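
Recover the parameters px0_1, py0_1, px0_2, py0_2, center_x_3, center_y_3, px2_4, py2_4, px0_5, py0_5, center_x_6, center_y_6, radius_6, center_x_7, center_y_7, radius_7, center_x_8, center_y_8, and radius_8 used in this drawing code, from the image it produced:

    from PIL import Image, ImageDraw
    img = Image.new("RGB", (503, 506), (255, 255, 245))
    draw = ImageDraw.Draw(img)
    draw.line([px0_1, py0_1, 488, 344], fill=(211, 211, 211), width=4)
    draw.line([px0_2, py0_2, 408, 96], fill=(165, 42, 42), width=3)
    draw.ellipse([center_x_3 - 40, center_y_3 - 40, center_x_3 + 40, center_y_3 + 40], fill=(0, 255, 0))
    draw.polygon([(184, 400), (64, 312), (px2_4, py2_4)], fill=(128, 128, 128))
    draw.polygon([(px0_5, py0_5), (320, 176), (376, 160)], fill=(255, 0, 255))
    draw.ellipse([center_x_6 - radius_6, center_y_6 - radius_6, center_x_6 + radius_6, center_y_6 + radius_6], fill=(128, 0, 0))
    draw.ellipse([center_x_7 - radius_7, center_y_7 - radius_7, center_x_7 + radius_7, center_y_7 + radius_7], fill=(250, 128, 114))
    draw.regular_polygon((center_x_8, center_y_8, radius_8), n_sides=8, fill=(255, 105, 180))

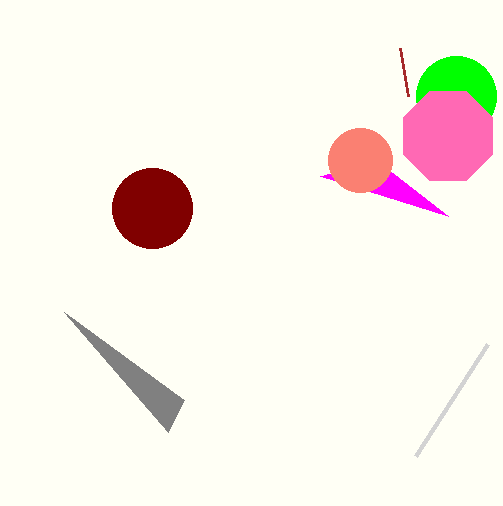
px0_1 = 416, py0_1 = 456, px0_2 = 400, py0_2 = 48, center_x_3 = 456, center_y_3 = 96, px2_4 = 168, py2_4 = 432, px0_5 = 448, py0_5 = 216, center_x_6 = 152, center_y_6 = 208, radius_6 = 40, center_x_7 = 360, center_y_7 = 160, radius_7 = 32, center_x_8 = 448, center_y_8 = 136, radius_8 = 48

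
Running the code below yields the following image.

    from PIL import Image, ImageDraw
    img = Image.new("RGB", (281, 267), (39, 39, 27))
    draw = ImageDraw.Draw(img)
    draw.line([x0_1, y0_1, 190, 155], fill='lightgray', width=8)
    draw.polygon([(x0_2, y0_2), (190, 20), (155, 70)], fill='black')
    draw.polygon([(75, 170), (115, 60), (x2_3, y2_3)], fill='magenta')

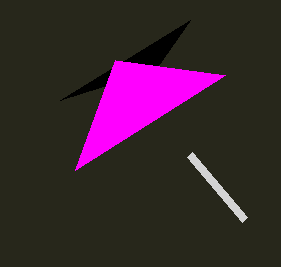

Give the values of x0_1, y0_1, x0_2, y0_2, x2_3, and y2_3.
x0_1 = 245
y0_1 = 220
x0_2 = 60
y0_2 = 100
x2_3 = 225
y2_3 = 75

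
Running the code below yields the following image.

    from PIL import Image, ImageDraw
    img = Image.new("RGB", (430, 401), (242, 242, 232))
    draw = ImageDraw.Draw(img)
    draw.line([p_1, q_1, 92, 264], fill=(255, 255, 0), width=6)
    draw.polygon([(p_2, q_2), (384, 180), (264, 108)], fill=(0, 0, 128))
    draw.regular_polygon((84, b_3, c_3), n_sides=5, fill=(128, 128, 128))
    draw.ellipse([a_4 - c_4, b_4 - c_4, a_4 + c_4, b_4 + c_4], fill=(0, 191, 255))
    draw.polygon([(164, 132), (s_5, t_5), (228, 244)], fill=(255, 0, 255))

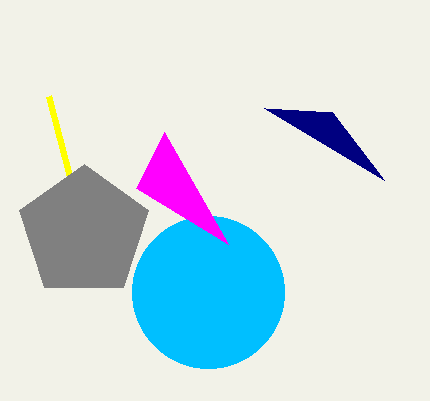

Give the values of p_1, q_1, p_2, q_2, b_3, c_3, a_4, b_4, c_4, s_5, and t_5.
p_1 = 48; q_1 = 96; p_2 = 332; q_2 = 112; b_3 = 232; c_3 = 68; a_4 = 208; b_4 = 292; c_4 = 76; s_5 = 136; t_5 = 188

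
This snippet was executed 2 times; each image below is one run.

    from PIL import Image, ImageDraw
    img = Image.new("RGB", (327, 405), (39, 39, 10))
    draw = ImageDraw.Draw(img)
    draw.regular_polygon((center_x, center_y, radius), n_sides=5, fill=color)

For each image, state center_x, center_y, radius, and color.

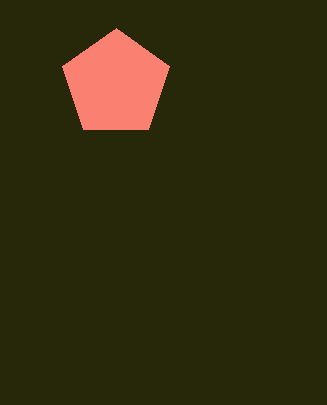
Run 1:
center_x = 116, center_y = 84, radius = 56, color = 'salmon'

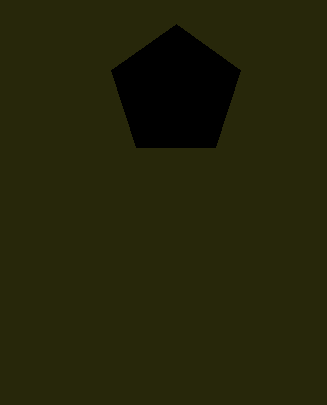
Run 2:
center_x = 176
center_y = 92
radius = 68
color = 'black'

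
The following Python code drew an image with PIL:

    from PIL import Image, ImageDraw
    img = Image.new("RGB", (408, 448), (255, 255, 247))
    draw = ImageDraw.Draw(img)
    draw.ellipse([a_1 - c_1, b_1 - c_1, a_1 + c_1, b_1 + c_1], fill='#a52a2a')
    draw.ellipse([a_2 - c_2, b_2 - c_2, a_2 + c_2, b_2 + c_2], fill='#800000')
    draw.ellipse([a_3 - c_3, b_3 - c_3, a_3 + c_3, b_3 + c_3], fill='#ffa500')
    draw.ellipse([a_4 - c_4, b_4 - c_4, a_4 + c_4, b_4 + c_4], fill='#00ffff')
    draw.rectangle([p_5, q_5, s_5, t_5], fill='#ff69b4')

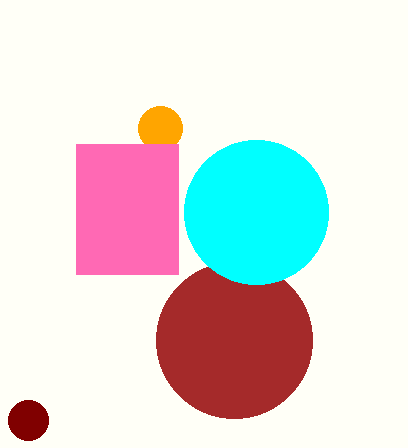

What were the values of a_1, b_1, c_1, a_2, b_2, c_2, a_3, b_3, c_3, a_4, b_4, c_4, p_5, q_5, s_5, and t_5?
a_1 = 234; b_1 = 340; c_1 = 78; a_2 = 28; b_2 = 420; c_2 = 20; a_3 = 160; b_3 = 128; c_3 = 22; a_4 = 256; b_4 = 212; c_4 = 72; p_5 = 76; q_5 = 144; s_5 = 178; t_5 = 274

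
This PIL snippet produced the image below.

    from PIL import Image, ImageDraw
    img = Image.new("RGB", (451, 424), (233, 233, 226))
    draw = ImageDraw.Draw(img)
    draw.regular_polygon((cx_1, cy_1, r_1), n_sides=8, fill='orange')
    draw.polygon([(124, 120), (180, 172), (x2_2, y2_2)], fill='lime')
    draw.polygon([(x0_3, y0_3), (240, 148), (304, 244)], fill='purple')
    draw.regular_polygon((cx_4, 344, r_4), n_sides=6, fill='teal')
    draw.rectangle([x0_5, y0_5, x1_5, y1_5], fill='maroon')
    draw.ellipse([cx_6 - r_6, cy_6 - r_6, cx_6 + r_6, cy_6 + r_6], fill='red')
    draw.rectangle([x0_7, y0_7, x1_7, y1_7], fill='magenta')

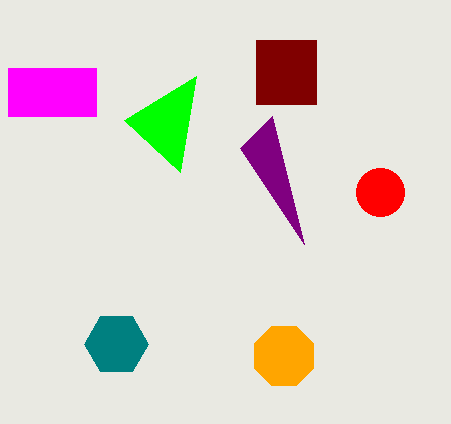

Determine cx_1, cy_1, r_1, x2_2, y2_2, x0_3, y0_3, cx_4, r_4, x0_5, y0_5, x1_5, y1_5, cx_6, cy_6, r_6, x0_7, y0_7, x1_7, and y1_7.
cx_1 = 284
cy_1 = 356
r_1 = 32
x2_2 = 196
y2_2 = 76
x0_3 = 272
y0_3 = 116
cx_4 = 116
r_4 = 32
x0_5 = 256
y0_5 = 40
x1_5 = 316
y1_5 = 104
cx_6 = 380
cy_6 = 192
r_6 = 24
x0_7 = 8
y0_7 = 68
x1_7 = 96
y1_7 = 116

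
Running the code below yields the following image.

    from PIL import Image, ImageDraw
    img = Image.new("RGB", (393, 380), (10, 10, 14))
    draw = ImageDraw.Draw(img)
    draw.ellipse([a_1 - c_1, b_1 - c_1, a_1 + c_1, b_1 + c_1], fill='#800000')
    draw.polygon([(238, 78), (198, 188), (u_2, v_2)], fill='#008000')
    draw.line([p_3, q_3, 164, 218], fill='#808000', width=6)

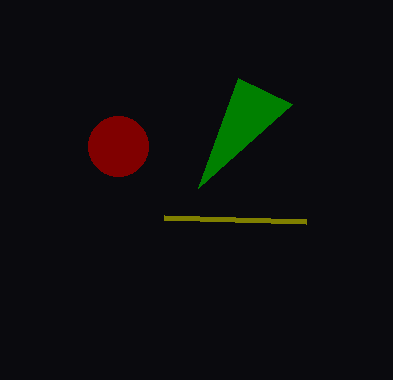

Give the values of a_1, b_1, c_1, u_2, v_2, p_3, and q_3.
a_1 = 118, b_1 = 146, c_1 = 30, u_2 = 292, v_2 = 104, p_3 = 306, q_3 = 222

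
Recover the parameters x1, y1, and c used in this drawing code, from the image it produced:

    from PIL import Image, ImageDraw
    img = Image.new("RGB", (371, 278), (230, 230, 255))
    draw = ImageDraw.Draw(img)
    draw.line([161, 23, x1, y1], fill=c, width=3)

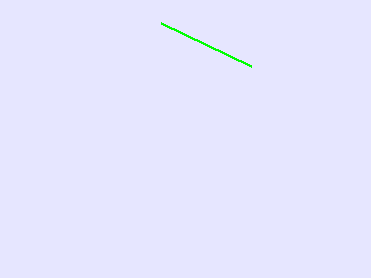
x1 = 251
y1 = 66
c = 'lime'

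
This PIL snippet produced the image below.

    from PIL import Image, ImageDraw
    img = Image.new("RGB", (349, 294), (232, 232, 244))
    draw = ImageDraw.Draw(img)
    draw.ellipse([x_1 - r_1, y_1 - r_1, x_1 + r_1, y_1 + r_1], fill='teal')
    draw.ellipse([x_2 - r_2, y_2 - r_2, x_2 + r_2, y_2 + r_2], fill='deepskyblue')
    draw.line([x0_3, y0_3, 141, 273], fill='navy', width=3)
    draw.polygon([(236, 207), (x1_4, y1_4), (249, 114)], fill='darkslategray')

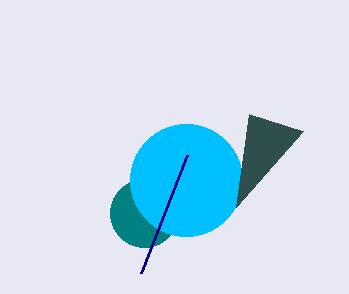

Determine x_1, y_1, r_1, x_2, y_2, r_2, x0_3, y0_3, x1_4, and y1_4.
x_1 = 144, y_1 = 213, r_1 = 34, x_2 = 186, y_2 = 180, r_2 = 56, x0_3 = 187, y0_3 = 155, x1_4 = 303, y1_4 = 131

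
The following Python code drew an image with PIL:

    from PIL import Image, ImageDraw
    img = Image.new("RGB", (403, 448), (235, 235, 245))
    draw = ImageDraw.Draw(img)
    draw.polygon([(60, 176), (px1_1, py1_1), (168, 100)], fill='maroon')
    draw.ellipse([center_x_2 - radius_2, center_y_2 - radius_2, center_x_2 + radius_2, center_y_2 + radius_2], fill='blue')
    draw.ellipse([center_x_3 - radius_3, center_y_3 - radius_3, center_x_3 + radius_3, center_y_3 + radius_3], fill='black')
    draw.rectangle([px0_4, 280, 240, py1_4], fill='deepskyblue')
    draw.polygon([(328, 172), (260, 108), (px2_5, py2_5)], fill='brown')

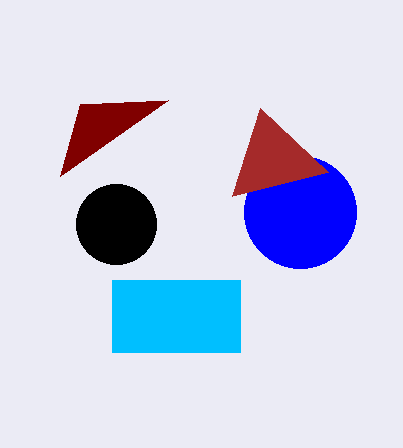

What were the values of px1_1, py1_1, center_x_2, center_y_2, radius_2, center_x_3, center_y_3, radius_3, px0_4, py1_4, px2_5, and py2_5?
px1_1 = 80; py1_1 = 104; center_x_2 = 300; center_y_2 = 212; radius_2 = 56; center_x_3 = 116; center_y_3 = 224; radius_3 = 40; px0_4 = 112; py1_4 = 352; px2_5 = 232; py2_5 = 196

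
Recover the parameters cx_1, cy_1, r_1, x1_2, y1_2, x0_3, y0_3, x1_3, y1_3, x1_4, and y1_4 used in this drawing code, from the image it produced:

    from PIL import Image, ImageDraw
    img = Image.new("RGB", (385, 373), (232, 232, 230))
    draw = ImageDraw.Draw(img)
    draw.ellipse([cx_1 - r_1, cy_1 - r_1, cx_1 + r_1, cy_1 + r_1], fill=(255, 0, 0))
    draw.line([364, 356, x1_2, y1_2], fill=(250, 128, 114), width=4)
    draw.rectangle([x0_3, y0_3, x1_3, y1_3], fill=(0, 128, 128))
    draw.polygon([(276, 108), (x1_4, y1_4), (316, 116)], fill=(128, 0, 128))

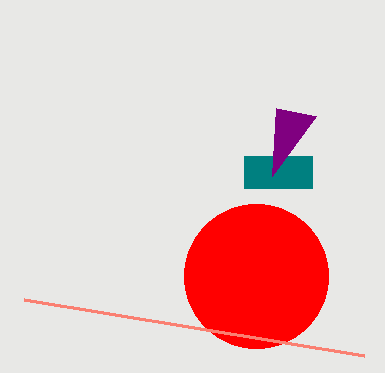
cx_1 = 256, cy_1 = 276, r_1 = 72, x1_2 = 24, y1_2 = 300, x0_3 = 244, y0_3 = 156, x1_3 = 312, y1_3 = 188, x1_4 = 272, y1_4 = 176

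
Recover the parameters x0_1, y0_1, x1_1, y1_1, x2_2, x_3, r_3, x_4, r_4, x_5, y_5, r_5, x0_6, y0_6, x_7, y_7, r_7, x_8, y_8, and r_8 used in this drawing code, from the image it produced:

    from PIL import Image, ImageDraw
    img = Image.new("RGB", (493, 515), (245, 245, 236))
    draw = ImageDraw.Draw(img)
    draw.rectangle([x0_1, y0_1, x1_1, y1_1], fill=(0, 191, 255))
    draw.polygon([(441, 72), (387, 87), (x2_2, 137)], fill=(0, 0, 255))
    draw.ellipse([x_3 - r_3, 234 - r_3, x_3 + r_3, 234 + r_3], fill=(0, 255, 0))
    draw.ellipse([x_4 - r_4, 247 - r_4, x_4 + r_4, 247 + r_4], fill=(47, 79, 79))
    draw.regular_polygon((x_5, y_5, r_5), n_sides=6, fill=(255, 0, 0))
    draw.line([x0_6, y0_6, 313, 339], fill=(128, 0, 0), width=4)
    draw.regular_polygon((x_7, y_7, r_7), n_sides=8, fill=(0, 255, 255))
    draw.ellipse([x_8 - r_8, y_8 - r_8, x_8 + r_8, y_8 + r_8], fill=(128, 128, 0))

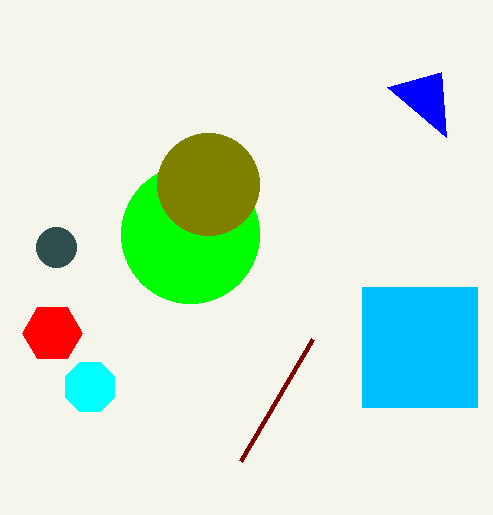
x0_1 = 362, y0_1 = 287, x1_1 = 477, y1_1 = 407, x2_2 = 446, x_3 = 190, r_3 = 69, x_4 = 56, r_4 = 20, x_5 = 52, y_5 = 333, r_5 = 30, x0_6 = 241, y0_6 = 461, x_7 = 90, y_7 = 387, r_7 = 27, x_8 = 208, y_8 = 184, r_8 = 51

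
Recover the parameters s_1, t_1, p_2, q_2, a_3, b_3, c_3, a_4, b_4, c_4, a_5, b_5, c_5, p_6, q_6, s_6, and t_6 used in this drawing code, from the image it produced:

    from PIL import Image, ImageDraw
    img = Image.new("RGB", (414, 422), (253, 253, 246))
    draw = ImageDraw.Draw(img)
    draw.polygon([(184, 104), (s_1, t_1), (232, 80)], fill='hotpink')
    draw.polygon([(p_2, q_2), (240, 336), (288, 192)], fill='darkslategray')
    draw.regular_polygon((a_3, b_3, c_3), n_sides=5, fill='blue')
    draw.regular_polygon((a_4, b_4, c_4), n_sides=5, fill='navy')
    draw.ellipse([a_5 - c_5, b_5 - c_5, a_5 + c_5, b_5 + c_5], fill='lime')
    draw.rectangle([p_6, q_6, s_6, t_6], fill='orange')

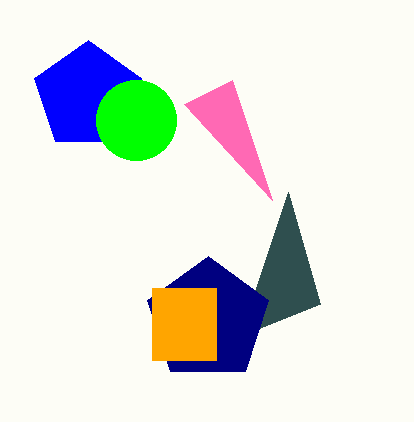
s_1 = 272
t_1 = 200
p_2 = 320
q_2 = 304
a_3 = 88
b_3 = 96
c_3 = 56
a_4 = 208
b_4 = 320
c_4 = 64
a_5 = 136
b_5 = 120
c_5 = 40
p_6 = 152
q_6 = 288
s_6 = 216
t_6 = 360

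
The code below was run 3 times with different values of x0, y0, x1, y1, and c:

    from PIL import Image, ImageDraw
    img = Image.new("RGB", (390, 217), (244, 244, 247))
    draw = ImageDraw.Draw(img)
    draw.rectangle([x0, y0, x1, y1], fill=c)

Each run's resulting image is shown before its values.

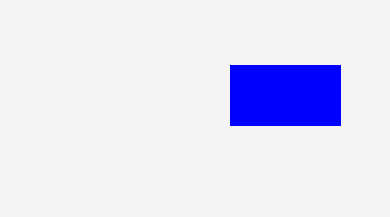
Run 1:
x0 = 230
y0 = 65
x1 = 340
y1 = 125
c = 'blue'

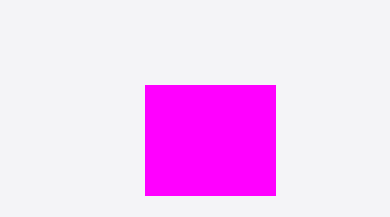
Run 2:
x0 = 145; y0 = 85; x1 = 275; y1 = 195; c = 'magenta'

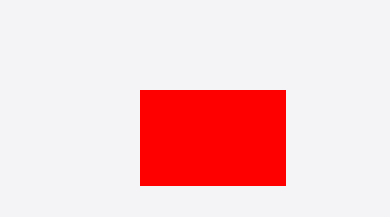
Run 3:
x0 = 140
y0 = 90
x1 = 285
y1 = 185
c = 'red'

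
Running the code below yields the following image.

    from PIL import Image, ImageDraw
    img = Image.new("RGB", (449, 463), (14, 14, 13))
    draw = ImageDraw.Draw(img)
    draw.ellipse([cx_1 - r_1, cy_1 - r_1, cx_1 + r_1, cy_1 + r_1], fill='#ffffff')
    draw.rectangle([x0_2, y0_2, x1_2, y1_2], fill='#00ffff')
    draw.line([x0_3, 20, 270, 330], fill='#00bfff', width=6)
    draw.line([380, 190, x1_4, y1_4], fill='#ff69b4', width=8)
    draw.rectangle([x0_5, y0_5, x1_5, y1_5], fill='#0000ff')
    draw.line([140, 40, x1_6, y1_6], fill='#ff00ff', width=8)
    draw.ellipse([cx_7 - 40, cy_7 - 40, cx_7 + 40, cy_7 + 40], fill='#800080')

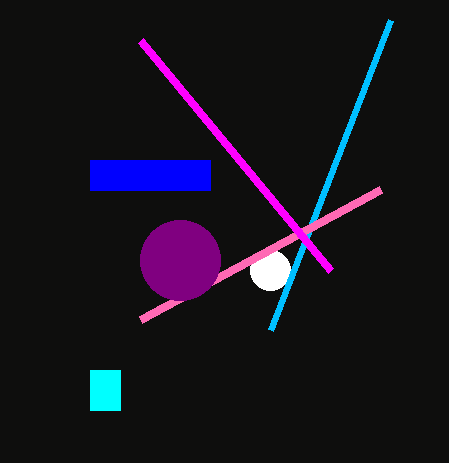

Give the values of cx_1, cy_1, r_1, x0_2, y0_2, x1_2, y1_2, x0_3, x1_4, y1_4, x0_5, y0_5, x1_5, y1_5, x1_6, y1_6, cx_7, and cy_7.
cx_1 = 270; cy_1 = 270; r_1 = 20; x0_2 = 90; y0_2 = 370; x1_2 = 120; y1_2 = 410; x0_3 = 390; x1_4 = 140; y1_4 = 320; x0_5 = 90; y0_5 = 160; x1_5 = 210; y1_5 = 190; x1_6 = 330; y1_6 = 270; cx_7 = 180; cy_7 = 260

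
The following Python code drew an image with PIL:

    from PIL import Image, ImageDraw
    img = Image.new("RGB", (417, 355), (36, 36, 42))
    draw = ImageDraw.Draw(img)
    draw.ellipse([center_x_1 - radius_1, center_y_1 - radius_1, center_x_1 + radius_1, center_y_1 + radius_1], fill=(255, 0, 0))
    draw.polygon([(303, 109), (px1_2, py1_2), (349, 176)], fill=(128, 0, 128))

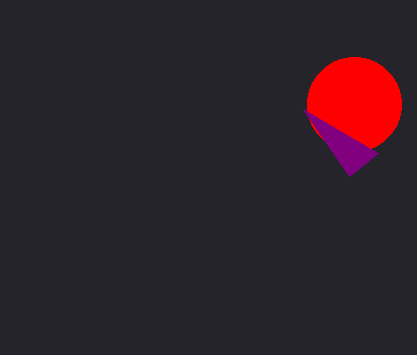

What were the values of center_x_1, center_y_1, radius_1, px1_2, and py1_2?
center_x_1 = 354; center_y_1 = 104; radius_1 = 47; px1_2 = 378; py1_2 = 153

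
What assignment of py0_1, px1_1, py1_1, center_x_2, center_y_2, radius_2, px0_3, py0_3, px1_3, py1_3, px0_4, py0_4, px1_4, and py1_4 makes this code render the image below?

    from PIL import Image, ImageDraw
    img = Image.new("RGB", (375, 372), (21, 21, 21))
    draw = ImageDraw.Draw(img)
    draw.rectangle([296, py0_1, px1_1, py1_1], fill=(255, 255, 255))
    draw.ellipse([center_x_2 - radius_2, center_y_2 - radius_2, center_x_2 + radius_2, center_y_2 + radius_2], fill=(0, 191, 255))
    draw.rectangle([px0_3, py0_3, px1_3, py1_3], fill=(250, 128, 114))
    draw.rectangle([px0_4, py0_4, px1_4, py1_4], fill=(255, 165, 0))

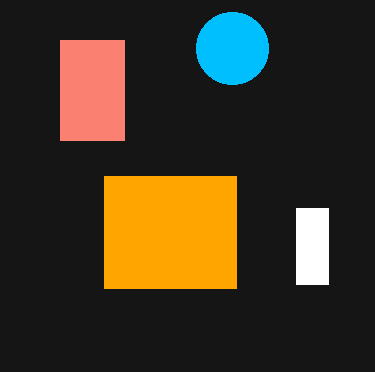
py0_1 = 208, px1_1 = 328, py1_1 = 284, center_x_2 = 232, center_y_2 = 48, radius_2 = 36, px0_3 = 60, py0_3 = 40, px1_3 = 124, py1_3 = 140, px0_4 = 104, py0_4 = 176, px1_4 = 236, py1_4 = 288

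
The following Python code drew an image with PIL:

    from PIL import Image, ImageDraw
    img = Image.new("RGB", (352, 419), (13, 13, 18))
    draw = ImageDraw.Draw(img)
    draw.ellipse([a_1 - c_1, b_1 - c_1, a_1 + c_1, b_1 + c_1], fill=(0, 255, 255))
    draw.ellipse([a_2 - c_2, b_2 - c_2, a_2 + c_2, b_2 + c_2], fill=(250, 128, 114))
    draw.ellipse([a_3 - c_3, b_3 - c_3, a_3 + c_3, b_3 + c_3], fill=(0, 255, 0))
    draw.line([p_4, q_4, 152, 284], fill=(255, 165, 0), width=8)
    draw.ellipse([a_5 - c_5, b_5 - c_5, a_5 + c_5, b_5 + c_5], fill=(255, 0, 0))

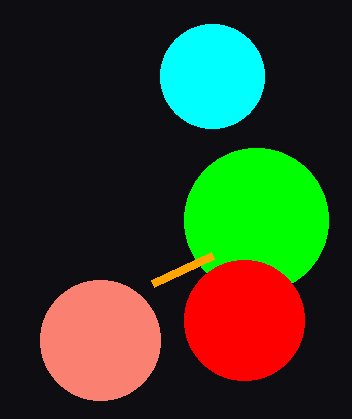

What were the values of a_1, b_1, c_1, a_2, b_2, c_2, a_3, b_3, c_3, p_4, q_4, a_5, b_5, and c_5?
a_1 = 212, b_1 = 76, c_1 = 52, a_2 = 100, b_2 = 340, c_2 = 60, a_3 = 256, b_3 = 220, c_3 = 72, p_4 = 212, q_4 = 256, a_5 = 244, b_5 = 320, c_5 = 60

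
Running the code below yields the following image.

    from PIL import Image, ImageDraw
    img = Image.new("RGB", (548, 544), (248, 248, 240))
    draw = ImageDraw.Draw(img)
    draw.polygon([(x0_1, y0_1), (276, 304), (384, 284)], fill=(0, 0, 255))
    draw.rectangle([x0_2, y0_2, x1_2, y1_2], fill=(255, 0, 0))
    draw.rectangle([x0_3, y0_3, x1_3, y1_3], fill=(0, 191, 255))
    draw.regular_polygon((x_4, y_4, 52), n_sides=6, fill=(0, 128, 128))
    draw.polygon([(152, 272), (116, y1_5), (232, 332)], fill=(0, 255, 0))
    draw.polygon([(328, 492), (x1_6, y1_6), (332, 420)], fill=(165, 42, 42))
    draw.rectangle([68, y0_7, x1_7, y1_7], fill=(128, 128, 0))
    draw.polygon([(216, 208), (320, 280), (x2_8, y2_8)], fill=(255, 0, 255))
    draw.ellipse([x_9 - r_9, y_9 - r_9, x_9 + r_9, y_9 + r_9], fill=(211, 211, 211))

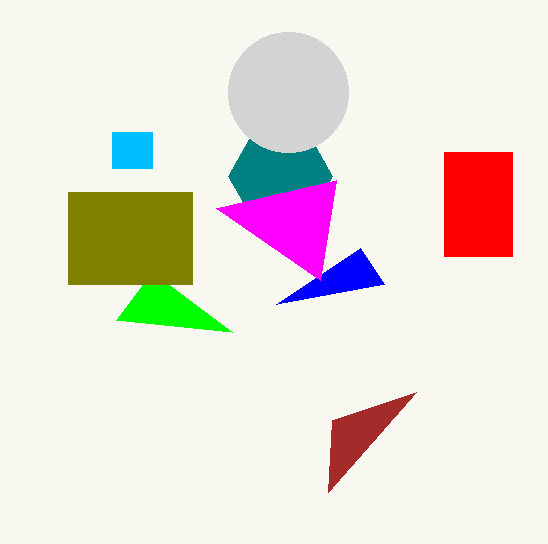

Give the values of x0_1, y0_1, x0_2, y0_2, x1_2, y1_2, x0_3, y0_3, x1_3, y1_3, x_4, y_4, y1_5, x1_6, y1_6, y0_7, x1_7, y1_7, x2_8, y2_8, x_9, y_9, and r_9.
x0_1 = 360; y0_1 = 248; x0_2 = 444; y0_2 = 152; x1_2 = 512; y1_2 = 256; x0_3 = 112; y0_3 = 132; x1_3 = 152; y1_3 = 168; x_4 = 280; y_4 = 176; y1_5 = 320; x1_6 = 416; y1_6 = 392; y0_7 = 192; x1_7 = 192; y1_7 = 284; x2_8 = 336; y2_8 = 180; x_9 = 288; y_9 = 92; r_9 = 60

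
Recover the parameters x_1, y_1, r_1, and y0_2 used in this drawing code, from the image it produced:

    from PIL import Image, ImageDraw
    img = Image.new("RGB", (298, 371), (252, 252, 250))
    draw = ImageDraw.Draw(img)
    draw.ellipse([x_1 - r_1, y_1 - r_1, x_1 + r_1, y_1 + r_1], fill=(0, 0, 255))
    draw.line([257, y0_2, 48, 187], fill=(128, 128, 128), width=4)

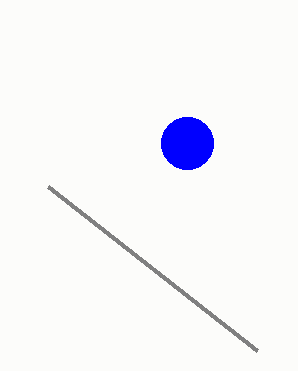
x_1 = 187
y_1 = 143
r_1 = 26
y0_2 = 351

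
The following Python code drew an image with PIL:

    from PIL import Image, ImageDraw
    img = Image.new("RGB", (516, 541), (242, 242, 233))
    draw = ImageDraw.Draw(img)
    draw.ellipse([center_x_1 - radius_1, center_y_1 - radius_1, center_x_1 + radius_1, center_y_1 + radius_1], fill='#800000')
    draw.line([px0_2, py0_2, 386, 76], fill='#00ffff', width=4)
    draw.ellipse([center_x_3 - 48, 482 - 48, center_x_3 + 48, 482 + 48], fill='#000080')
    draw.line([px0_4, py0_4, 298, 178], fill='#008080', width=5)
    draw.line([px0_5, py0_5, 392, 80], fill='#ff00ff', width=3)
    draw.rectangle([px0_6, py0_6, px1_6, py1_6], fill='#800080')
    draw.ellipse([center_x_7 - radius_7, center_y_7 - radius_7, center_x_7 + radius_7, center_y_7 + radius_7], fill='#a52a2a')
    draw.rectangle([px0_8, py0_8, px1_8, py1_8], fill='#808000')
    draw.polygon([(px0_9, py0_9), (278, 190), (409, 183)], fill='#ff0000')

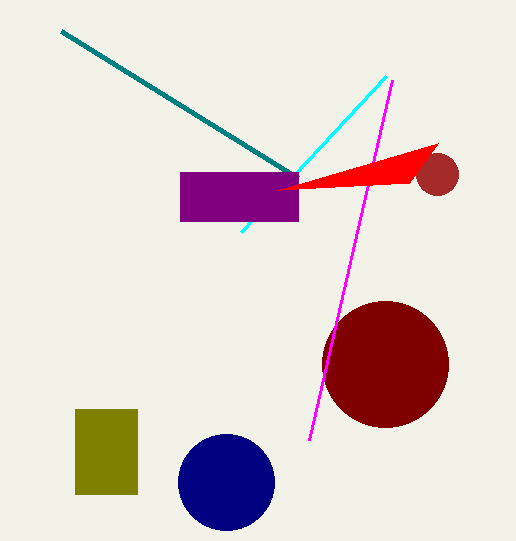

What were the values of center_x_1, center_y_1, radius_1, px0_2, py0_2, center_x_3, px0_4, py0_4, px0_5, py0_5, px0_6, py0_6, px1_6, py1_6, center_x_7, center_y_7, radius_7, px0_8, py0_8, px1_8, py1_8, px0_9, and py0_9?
center_x_1 = 385
center_y_1 = 364
radius_1 = 63
px0_2 = 241
py0_2 = 232
center_x_3 = 226
px0_4 = 61
py0_4 = 31
px0_5 = 309
py0_5 = 440
px0_6 = 180
py0_6 = 172
px1_6 = 298
py1_6 = 221
center_x_7 = 437
center_y_7 = 174
radius_7 = 21
px0_8 = 75
py0_8 = 409
px1_8 = 137
py1_8 = 494
px0_9 = 438
py0_9 = 143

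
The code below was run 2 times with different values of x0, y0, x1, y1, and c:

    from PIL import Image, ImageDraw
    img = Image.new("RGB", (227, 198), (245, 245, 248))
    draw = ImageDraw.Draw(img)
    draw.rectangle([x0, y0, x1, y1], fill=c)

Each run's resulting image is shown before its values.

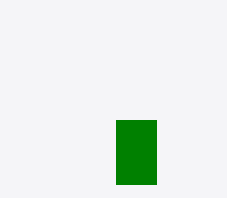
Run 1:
x0 = 116, y0 = 120, x1 = 156, y1 = 184, c = 'green'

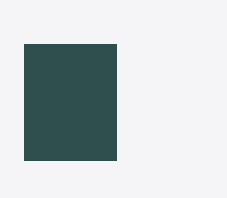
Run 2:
x0 = 24, y0 = 44, x1 = 116, y1 = 160, c = 'darkslategray'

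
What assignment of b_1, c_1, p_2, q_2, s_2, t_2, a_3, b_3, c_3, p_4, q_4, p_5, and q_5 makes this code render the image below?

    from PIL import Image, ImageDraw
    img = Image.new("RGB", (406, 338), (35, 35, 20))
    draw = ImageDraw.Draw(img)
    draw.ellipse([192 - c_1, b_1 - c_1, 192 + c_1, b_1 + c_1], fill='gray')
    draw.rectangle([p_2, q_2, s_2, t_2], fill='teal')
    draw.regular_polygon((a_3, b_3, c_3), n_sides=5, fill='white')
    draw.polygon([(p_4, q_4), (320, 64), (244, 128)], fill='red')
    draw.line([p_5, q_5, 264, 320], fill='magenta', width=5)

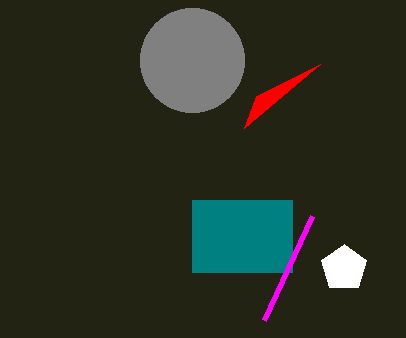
b_1 = 60
c_1 = 52
p_2 = 192
q_2 = 200
s_2 = 292
t_2 = 272
a_3 = 344
b_3 = 268
c_3 = 24
p_4 = 256
q_4 = 96
p_5 = 312
q_5 = 216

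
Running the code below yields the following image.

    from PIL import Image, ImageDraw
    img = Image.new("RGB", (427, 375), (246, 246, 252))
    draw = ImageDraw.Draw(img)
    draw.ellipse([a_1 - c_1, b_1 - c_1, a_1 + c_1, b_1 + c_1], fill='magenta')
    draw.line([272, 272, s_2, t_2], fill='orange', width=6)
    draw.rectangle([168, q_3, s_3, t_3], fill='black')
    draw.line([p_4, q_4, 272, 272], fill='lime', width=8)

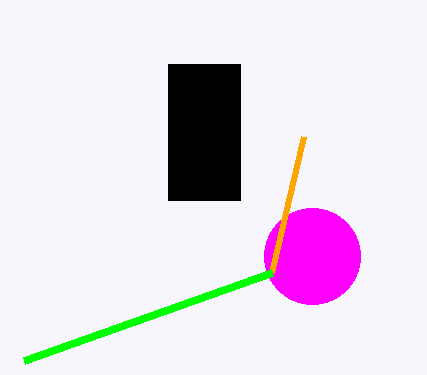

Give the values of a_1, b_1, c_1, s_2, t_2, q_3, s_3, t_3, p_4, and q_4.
a_1 = 312; b_1 = 256; c_1 = 48; s_2 = 304; t_2 = 136; q_3 = 64; s_3 = 240; t_3 = 200; p_4 = 24; q_4 = 360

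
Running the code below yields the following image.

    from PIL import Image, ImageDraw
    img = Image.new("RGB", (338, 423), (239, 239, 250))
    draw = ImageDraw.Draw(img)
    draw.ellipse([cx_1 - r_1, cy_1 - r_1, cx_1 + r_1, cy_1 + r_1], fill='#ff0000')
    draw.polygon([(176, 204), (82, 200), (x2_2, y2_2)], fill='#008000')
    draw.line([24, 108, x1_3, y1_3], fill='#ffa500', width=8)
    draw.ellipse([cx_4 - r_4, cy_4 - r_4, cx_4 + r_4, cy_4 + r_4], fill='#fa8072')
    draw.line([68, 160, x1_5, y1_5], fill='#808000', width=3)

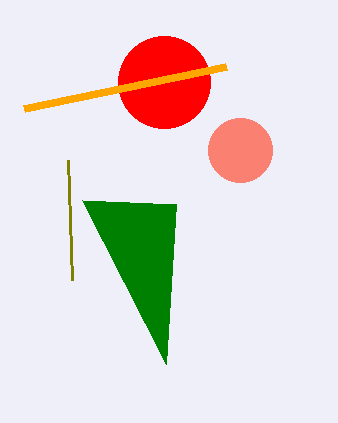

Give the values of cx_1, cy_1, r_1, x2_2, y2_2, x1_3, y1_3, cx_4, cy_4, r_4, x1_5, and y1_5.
cx_1 = 164, cy_1 = 82, r_1 = 46, x2_2 = 166, y2_2 = 364, x1_3 = 226, y1_3 = 66, cx_4 = 240, cy_4 = 150, r_4 = 32, x1_5 = 72, y1_5 = 280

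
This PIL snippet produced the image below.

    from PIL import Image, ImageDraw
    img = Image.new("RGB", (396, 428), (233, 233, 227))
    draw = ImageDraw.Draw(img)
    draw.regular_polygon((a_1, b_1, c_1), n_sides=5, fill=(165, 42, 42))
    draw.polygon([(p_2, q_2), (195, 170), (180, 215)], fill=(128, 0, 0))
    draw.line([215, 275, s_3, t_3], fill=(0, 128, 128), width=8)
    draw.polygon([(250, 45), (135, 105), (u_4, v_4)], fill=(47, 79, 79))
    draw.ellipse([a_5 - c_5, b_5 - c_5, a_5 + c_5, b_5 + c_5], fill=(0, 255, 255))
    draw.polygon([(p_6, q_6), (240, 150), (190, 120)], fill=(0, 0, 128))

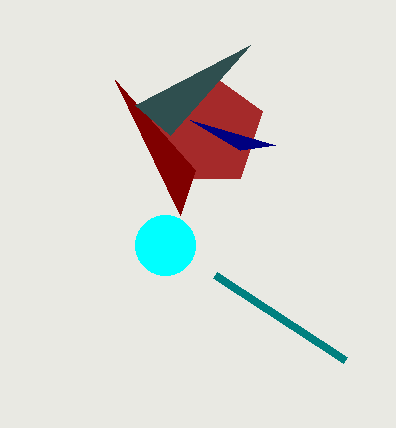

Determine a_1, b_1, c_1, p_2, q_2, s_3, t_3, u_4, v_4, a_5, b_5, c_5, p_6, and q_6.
a_1 = 205; b_1 = 130; c_1 = 60; p_2 = 115; q_2 = 80; s_3 = 345; t_3 = 360; u_4 = 170; v_4 = 135; a_5 = 165; b_5 = 245; c_5 = 30; p_6 = 275; q_6 = 145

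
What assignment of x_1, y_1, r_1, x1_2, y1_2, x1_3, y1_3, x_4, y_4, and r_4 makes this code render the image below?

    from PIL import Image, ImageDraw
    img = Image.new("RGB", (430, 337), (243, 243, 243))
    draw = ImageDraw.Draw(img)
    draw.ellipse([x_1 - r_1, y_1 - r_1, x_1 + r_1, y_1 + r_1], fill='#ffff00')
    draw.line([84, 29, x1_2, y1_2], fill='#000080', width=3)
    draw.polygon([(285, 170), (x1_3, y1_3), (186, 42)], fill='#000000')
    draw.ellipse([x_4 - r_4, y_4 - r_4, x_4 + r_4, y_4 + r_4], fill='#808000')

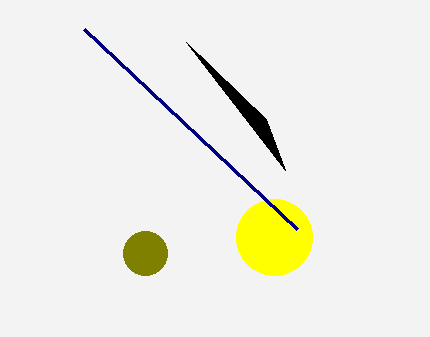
x_1 = 274
y_1 = 237
r_1 = 38
x1_2 = 297
y1_2 = 229
x1_3 = 266
y1_3 = 119
x_4 = 145
y_4 = 253
r_4 = 22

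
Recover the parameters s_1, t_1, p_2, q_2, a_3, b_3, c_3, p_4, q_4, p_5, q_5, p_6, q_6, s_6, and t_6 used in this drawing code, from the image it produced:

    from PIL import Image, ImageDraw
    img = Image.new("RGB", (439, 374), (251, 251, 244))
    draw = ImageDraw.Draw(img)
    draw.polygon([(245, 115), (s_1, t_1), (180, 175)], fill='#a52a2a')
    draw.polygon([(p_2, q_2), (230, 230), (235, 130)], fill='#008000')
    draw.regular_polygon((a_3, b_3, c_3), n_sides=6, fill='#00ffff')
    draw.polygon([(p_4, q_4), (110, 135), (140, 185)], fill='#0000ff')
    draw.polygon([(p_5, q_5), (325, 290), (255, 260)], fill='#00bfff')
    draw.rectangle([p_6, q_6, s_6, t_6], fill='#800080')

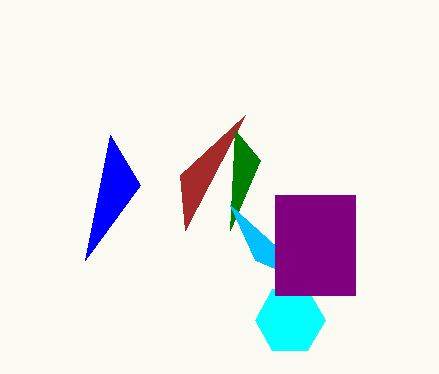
s_1 = 185; t_1 = 230; p_2 = 260; q_2 = 160; a_3 = 290; b_3 = 320; c_3 = 35; p_4 = 85; q_4 = 260; p_5 = 230; q_5 = 205; p_6 = 275; q_6 = 195; s_6 = 355; t_6 = 295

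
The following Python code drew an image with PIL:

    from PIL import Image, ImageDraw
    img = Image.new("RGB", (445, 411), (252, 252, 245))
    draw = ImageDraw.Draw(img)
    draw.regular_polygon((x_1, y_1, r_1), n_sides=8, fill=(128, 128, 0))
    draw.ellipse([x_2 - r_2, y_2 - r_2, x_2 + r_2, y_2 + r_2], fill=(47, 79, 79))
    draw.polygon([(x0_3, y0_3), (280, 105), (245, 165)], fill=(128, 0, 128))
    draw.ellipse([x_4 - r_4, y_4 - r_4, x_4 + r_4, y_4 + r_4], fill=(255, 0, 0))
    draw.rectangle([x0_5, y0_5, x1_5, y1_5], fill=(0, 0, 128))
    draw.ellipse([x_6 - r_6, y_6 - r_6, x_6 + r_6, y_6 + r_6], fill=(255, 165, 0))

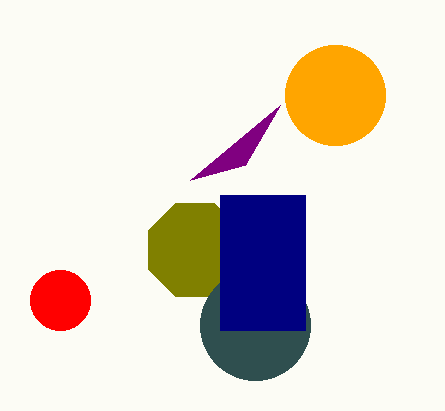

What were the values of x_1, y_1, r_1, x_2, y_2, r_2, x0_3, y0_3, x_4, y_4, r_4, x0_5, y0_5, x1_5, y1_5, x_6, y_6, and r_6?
x_1 = 195
y_1 = 250
r_1 = 50
x_2 = 255
y_2 = 325
r_2 = 55
x0_3 = 190
y0_3 = 180
x_4 = 60
y_4 = 300
r_4 = 30
x0_5 = 220
y0_5 = 195
x1_5 = 305
y1_5 = 330
x_6 = 335
y_6 = 95
r_6 = 50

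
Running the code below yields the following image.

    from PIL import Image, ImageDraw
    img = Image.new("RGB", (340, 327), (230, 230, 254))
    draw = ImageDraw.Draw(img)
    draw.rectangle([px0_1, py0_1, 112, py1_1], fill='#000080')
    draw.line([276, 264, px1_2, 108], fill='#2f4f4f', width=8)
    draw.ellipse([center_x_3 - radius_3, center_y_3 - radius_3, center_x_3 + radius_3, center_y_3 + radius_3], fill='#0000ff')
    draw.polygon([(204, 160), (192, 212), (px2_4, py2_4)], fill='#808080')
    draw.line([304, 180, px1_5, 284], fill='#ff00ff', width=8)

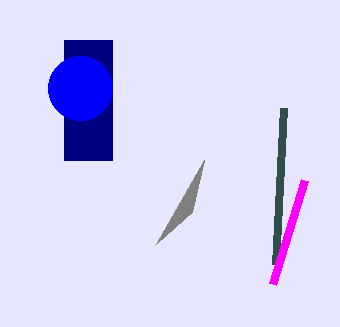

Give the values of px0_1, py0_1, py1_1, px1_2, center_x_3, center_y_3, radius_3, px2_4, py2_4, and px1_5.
px0_1 = 64; py0_1 = 40; py1_1 = 160; px1_2 = 284; center_x_3 = 80; center_y_3 = 88; radius_3 = 32; px2_4 = 156; py2_4 = 244; px1_5 = 272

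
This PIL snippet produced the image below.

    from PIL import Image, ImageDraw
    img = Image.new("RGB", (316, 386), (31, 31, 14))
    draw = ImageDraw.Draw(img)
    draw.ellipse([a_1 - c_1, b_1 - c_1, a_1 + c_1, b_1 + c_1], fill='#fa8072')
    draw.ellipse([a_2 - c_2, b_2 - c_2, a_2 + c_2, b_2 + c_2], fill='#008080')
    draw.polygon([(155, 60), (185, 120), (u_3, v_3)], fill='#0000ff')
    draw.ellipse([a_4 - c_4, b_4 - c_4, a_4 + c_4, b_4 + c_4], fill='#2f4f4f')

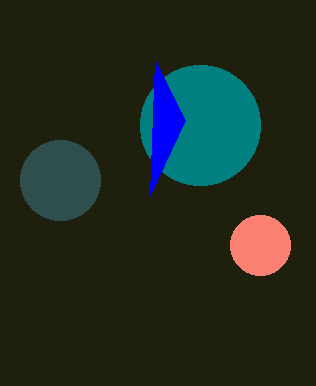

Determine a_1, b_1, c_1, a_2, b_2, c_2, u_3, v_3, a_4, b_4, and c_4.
a_1 = 260, b_1 = 245, c_1 = 30, a_2 = 200, b_2 = 125, c_2 = 60, u_3 = 150, v_3 = 195, a_4 = 60, b_4 = 180, c_4 = 40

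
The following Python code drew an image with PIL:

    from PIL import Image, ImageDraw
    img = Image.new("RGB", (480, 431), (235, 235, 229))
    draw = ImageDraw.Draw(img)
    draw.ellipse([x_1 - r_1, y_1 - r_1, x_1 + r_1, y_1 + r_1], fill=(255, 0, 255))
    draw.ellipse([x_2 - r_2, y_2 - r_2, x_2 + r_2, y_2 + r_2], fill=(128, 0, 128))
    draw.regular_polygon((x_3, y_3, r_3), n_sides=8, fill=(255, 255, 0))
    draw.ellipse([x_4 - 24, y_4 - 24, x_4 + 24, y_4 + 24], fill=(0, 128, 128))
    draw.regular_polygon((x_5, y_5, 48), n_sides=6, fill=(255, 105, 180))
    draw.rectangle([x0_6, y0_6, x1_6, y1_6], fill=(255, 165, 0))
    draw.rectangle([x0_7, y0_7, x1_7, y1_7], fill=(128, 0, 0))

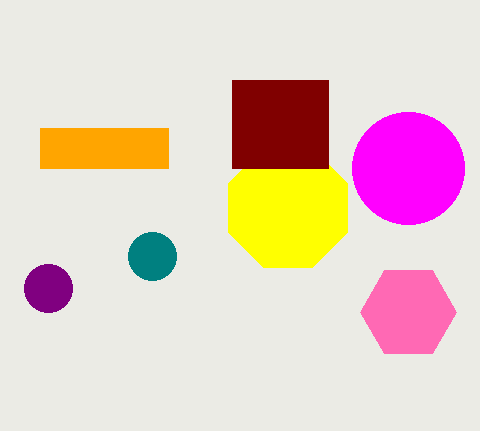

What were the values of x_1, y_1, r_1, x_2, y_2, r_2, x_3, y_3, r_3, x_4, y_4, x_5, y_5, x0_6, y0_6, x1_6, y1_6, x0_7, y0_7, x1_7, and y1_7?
x_1 = 408; y_1 = 168; r_1 = 56; x_2 = 48; y_2 = 288; r_2 = 24; x_3 = 288; y_3 = 208; r_3 = 64; x_4 = 152; y_4 = 256; x_5 = 408; y_5 = 312; x0_6 = 40; y0_6 = 128; x1_6 = 168; y1_6 = 168; x0_7 = 232; y0_7 = 80; x1_7 = 328; y1_7 = 168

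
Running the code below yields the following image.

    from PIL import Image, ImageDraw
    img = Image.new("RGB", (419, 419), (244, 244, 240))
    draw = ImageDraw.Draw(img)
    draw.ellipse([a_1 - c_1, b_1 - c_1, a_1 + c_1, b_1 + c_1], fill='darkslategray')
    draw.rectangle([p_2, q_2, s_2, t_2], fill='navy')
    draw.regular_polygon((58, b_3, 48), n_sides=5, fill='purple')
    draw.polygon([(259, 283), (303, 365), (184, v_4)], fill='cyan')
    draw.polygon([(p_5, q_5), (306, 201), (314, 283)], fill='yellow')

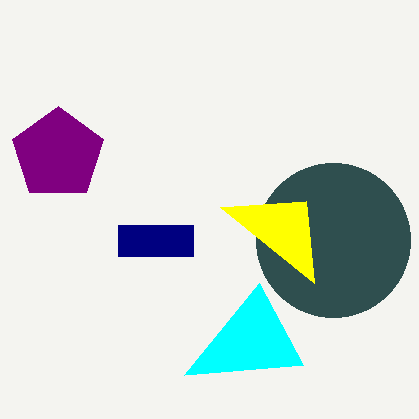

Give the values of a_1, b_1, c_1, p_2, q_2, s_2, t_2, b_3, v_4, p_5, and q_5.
a_1 = 333, b_1 = 240, c_1 = 77, p_2 = 118, q_2 = 225, s_2 = 193, t_2 = 256, b_3 = 154, v_4 = 375, p_5 = 220, q_5 = 207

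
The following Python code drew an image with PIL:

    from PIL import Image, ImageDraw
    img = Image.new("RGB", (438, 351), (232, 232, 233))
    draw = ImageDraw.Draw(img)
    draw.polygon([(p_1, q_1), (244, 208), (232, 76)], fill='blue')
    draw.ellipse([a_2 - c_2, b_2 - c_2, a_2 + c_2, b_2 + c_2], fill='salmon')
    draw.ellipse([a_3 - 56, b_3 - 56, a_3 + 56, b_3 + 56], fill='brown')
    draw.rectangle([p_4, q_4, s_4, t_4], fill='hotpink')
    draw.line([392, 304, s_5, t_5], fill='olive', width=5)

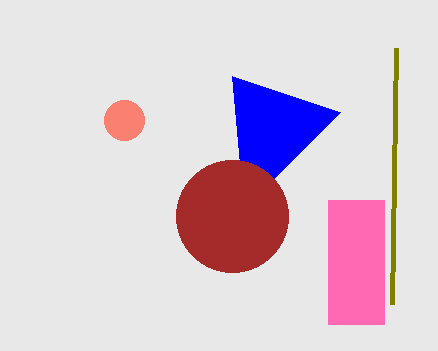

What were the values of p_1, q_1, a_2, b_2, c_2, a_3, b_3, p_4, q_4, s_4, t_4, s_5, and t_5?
p_1 = 340; q_1 = 112; a_2 = 124; b_2 = 120; c_2 = 20; a_3 = 232; b_3 = 216; p_4 = 328; q_4 = 200; s_4 = 384; t_4 = 324; s_5 = 396; t_5 = 48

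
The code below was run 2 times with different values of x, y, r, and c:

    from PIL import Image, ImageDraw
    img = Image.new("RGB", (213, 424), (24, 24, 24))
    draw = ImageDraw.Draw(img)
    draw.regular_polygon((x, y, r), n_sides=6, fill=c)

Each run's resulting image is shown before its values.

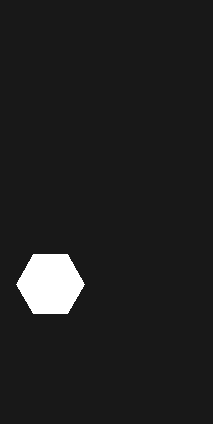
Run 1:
x = 50, y = 284, r = 34, c = 'white'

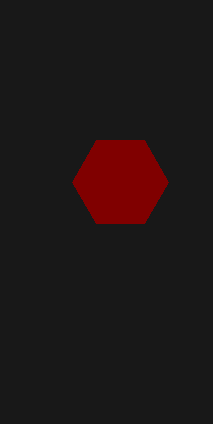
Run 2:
x = 120, y = 182, r = 48, c = 'maroon'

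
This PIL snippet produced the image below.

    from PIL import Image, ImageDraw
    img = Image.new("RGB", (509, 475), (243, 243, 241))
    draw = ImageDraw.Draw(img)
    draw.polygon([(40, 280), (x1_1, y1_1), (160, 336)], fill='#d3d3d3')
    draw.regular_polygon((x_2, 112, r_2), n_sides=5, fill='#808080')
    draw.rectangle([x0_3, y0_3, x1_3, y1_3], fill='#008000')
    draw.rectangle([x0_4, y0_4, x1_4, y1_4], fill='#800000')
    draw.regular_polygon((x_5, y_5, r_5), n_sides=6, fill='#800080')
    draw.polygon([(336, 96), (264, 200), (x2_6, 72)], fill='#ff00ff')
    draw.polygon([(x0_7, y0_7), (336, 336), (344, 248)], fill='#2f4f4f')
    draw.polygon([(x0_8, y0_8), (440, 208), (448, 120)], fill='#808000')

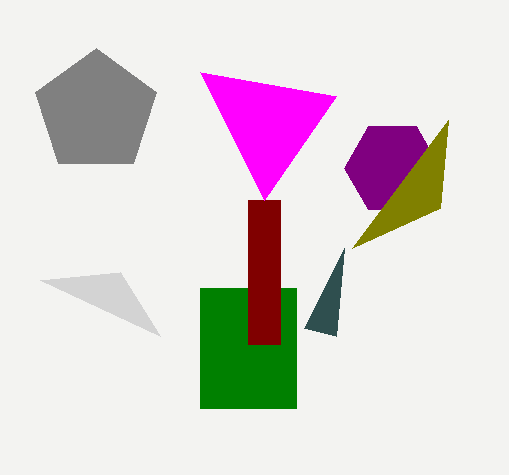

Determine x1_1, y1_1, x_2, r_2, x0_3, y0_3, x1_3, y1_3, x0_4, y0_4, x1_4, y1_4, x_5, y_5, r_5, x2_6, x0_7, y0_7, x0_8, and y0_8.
x1_1 = 120; y1_1 = 272; x_2 = 96; r_2 = 64; x0_3 = 200; y0_3 = 288; x1_3 = 296; y1_3 = 408; x0_4 = 248; y0_4 = 200; x1_4 = 280; y1_4 = 344; x_5 = 392; y_5 = 168; r_5 = 48; x2_6 = 200; x0_7 = 304; y0_7 = 328; x0_8 = 352; y0_8 = 248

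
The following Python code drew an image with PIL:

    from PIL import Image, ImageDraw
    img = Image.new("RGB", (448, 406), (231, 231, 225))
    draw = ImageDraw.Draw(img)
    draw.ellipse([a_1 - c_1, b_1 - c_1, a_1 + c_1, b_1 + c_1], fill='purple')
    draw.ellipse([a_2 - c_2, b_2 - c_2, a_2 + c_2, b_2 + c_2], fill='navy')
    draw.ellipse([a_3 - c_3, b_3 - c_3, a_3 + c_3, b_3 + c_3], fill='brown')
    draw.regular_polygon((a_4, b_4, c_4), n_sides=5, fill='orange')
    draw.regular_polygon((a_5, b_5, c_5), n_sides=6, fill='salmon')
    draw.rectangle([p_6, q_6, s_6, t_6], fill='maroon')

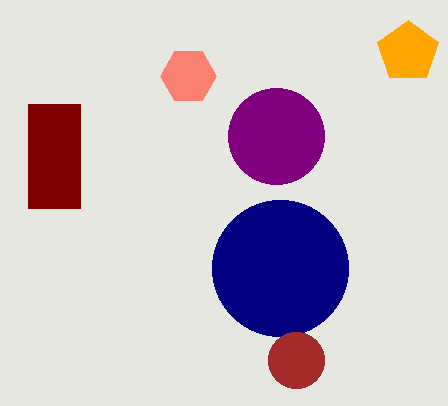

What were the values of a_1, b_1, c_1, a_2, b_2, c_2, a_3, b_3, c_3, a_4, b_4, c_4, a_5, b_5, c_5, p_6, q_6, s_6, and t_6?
a_1 = 276; b_1 = 136; c_1 = 48; a_2 = 280; b_2 = 268; c_2 = 68; a_3 = 296; b_3 = 360; c_3 = 28; a_4 = 408; b_4 = 52; c_4 = 32; a_5 = 188; b_5 = 76; c_5 = 28; p_6 = 28; q_6 = 104; s_6 = 80; t_6 = 208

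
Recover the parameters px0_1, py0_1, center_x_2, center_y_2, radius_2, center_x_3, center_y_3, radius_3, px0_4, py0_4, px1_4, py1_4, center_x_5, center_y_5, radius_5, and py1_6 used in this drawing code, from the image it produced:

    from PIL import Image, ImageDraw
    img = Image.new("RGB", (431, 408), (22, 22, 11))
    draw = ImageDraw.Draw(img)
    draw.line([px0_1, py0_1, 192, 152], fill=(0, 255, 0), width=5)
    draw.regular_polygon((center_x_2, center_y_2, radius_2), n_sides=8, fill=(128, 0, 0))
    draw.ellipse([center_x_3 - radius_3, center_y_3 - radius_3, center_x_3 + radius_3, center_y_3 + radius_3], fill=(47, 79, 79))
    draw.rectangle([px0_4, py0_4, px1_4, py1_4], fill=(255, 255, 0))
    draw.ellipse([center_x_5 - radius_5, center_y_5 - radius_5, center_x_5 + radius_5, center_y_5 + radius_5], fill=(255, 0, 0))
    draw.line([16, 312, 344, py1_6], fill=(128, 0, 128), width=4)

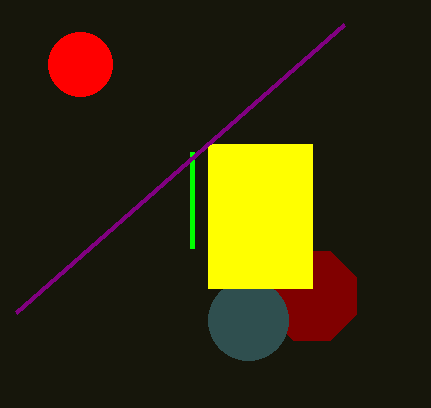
px0_1 = 192, py0_1 = 248, center_x_2 = 312, center_y_2 = 296, radius_2 = 48, center_x_3 = 248, center_y_3 = 320, radius_3 = 40, px0_4 = 208, py0_4 = 144, px1_4 = 312, py1_4 = 288, center_x_5 = 80, center_y_5 = 64, radius_5 = 32, py1_6 = 24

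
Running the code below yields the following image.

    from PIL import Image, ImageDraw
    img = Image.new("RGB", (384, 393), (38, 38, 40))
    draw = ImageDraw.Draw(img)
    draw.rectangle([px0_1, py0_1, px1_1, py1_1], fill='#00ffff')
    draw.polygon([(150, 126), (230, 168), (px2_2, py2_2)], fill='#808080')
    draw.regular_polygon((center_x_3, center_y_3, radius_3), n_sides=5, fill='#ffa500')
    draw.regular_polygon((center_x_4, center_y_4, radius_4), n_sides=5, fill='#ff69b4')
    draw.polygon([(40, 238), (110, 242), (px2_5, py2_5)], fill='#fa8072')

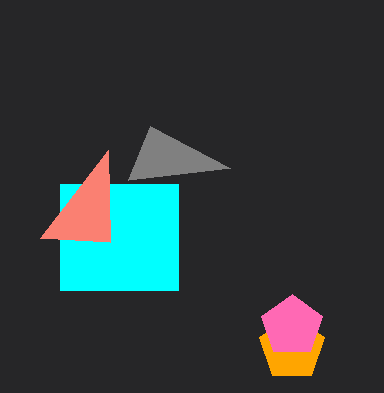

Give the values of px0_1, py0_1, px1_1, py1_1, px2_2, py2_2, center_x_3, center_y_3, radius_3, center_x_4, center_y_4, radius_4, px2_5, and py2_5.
px0_1 = 60; py0_1 = 184; px1_1 = 178; py1_1 = 290; px2_2 = 128; py2_2 = 180; center_x_3 = 292; center_y_3 = 348; radius_3 = 34; center_x_4 = 292; center_y_4 = 326; radius_4 = 32; px2_5 = 108; py2_5 = 150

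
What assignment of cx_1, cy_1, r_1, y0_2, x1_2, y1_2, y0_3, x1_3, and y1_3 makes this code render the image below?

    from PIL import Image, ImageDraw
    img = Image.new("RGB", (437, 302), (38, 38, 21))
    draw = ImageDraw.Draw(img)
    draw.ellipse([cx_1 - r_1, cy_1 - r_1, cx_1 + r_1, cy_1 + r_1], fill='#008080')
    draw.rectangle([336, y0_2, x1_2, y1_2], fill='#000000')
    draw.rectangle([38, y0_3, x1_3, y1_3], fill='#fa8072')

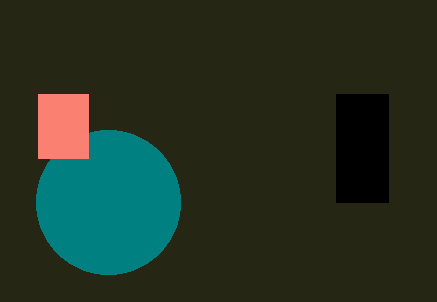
cx_1 = 108; cy_1 = 202; r_1 = 72; y0_2 = 94; x1_2 = 388; y1_2 = 202; y0_3 = 94; x1_3 = 88; y1_3 = 158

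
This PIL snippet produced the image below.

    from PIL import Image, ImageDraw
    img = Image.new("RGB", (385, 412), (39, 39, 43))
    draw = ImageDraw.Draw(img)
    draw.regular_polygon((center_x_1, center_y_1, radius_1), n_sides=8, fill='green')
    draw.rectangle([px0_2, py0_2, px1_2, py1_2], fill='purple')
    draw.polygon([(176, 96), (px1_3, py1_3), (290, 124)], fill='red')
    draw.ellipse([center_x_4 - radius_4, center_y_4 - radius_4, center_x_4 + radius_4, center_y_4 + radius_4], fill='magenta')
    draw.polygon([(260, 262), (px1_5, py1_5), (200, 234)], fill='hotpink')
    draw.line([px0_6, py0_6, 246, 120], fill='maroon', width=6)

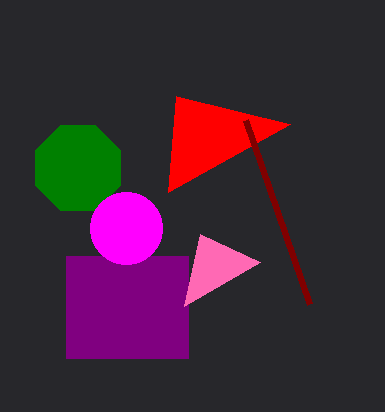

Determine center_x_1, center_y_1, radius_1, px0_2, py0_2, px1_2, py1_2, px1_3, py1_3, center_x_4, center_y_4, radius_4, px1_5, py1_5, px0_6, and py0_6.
center_x_1 = 78, center_y_1 = 168, radius_1 = 46, px0_2 = 66, py0_2 = 256, px1_2 = 188, py1_2 = 358, px1_3 = 168, py1_3 = 192, center_x_4 = 126, center_y_4 = 228, radius_4 = 36, px1_5 = 184, py1_5 = 306, px0_6 = 310, py0_6 = 304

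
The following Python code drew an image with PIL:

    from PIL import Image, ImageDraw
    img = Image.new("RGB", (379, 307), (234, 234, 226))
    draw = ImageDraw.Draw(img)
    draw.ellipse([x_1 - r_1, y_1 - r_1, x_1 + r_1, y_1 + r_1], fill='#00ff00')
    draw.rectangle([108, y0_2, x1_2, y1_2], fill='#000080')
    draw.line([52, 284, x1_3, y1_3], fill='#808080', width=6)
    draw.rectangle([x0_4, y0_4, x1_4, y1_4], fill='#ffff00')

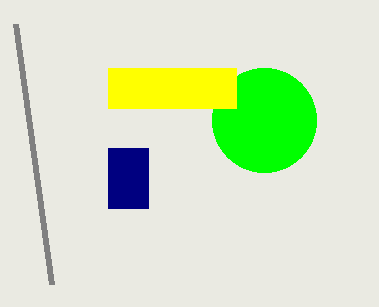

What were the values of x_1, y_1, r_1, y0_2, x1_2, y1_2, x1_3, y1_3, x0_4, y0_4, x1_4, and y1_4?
x_1 = 264
y_1 = 120
r_1 = 52
y0_2 = 148
x1_2 = 148
y1_2 = 208
x1_3 = 16
y1_3 = 24
x0_4 = 108
y0_4 = 68
x1_4 = 236
y1_4 = 108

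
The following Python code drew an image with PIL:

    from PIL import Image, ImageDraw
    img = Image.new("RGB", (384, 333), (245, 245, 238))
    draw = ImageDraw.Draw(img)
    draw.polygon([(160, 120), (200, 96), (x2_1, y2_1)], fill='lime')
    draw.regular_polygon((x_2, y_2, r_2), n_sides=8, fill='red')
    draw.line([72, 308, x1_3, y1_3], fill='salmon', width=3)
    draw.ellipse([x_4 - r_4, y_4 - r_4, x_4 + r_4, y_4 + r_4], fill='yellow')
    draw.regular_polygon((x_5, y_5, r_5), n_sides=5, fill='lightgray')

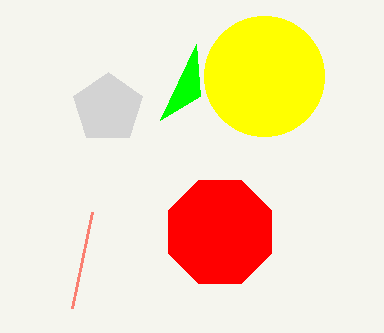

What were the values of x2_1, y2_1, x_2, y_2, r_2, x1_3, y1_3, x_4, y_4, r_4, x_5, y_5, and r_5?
x2_1 = 196, y2_1 = 44, x_2 = 220, y_2 = 232, r_2 = 56, x1_3 = 92, y1_3 = 212, x_4 = 264, y_4 = 76, r_4 = 60, x_5 = 108, y_5 = 108, r_5 = 36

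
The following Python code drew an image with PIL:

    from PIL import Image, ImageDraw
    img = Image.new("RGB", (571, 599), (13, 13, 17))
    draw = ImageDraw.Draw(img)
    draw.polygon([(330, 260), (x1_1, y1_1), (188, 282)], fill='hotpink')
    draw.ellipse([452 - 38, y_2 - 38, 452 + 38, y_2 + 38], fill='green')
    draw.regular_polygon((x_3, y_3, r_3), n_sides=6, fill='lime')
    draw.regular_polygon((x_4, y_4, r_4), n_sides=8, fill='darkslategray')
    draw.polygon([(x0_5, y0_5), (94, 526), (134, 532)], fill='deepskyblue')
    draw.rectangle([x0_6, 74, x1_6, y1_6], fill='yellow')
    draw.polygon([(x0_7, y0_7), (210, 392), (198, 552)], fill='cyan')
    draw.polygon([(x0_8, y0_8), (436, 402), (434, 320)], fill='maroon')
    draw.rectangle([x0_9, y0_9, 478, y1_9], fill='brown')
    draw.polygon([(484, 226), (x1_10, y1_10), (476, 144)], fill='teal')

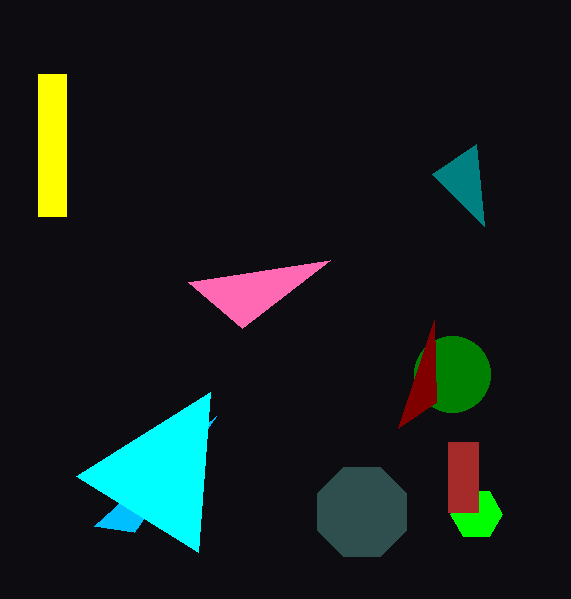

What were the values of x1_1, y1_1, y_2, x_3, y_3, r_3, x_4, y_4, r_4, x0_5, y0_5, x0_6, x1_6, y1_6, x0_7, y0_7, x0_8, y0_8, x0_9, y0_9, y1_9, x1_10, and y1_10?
x1_1 = 242, y1_1 = 328, y_2 = 374, x_3 = 476, y_3 = 514, r_3 = 26, x_4 = 362, y_4 = 512, r_4 = 48, x0_5 = 216, y0_5 = 416, x0_6 = 38, x1_6 = 66, y1_6 = 216, x0_7 = 76, y0_7 = 476, x0_8 = 398, y0_8 = 428, x0_9 = 448, y0_9 = 442, y1_9 = 512, x1_10 = 432, y1_10 = 174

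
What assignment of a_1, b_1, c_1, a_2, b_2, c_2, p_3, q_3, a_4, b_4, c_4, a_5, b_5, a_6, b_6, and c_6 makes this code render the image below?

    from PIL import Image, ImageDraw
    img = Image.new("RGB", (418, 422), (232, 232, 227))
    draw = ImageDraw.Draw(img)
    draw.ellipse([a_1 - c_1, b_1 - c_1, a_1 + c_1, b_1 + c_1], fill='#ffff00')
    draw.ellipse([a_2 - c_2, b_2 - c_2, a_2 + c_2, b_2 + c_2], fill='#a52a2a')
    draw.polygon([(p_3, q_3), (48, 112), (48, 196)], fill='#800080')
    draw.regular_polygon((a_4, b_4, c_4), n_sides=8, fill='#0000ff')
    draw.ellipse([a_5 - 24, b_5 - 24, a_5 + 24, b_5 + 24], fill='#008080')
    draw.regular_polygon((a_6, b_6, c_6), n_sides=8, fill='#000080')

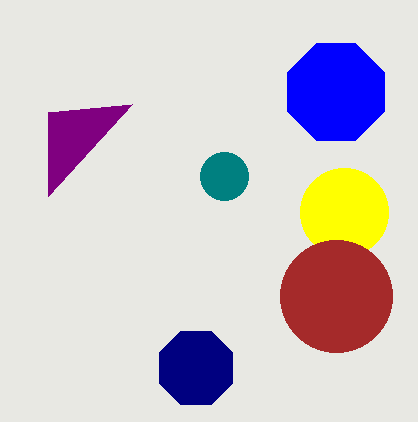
a_1 = 344; b_1 = 212; c_1 = 44; a_2 = 336; b_2 = 296; c_2 = 56; p_3 = 132; q_3 = 104; a_4 = 336; b_4 = 92; c_4 = 52; a_5 = 224; b_5 = 176; a_6 = 196; b_6 = 368; c_6 = 40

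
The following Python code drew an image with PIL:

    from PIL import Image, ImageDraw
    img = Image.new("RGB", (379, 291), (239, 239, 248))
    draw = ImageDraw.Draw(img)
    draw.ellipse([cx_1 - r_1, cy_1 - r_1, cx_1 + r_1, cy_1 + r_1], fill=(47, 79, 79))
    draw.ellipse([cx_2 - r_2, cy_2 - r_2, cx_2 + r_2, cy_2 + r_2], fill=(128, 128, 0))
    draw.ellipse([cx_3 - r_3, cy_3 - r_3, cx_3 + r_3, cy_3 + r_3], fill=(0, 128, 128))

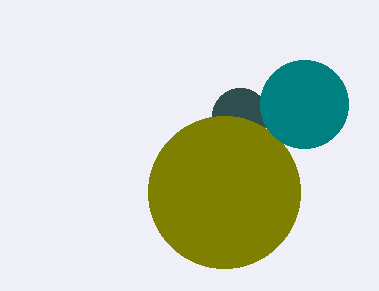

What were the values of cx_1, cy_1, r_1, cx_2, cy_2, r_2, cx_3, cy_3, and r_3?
cx_1 = 240
cy_1 = 116
r_1 = 28
cx_2 = 224
cy_2 = 192
r_2 = 76
cx_3 = 304
cy_3 = 104
r_3 = 44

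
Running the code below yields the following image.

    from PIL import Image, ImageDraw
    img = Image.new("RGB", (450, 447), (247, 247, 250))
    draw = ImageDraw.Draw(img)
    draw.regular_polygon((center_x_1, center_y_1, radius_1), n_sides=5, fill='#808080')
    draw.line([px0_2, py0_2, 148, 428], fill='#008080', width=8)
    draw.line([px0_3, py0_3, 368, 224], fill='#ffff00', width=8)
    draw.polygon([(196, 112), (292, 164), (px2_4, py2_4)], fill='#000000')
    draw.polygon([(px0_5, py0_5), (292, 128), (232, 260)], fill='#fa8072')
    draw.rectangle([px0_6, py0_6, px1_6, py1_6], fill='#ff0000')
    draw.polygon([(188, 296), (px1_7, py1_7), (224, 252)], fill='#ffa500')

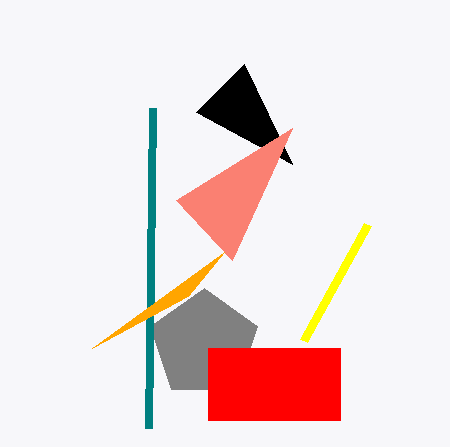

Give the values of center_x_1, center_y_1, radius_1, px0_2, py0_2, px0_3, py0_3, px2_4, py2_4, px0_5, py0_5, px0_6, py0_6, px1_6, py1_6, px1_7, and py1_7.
center_x_1 = 204; center_y_1 = 344; radius_1 = 56; px0_2 = 152; py0_2 = 108; px0_3 = 304; py0_3 = 340; px2_4 = 244; py2_4 = 64; px0_5 = 176; py0_5 = 200; px0_6 = 208; py0_6 = 348; px1_6 = 340; py1_6 = 420; px1_7 = 92; py1_7 = 348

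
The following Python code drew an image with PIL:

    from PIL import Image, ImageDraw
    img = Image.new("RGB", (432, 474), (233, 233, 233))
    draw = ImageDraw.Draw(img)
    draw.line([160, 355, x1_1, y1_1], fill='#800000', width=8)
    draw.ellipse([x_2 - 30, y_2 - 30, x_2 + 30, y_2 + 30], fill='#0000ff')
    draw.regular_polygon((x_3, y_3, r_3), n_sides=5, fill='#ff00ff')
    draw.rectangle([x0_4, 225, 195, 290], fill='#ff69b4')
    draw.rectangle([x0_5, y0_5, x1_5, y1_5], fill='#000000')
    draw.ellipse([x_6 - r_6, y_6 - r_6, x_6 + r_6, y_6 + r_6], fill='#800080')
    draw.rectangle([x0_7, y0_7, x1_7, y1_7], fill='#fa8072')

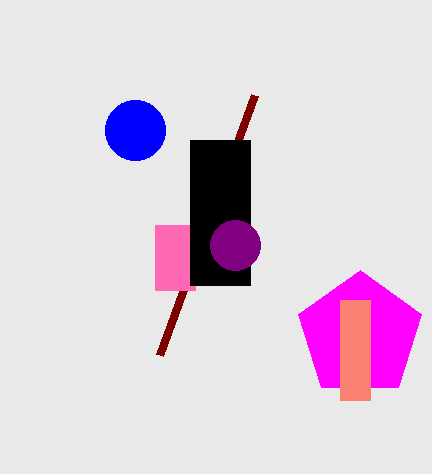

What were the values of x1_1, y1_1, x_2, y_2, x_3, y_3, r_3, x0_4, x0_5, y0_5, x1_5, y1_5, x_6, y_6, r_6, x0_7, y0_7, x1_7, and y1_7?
x1_1 = 255
y1_1 = 95
x_2 = 135
y_2 = 130
x_3 = 360
y_3 = 335
r_3 = 65
x0_4 = 155
x0_5 = 190
y0_5 = 140
x1_5 = 250
y1_5 = 285
x_6 = 235
y_6 = 245
r_6 = 25
x0_7 = 340
y0_7 = 300
x1_7 = 370
y1_7 = 400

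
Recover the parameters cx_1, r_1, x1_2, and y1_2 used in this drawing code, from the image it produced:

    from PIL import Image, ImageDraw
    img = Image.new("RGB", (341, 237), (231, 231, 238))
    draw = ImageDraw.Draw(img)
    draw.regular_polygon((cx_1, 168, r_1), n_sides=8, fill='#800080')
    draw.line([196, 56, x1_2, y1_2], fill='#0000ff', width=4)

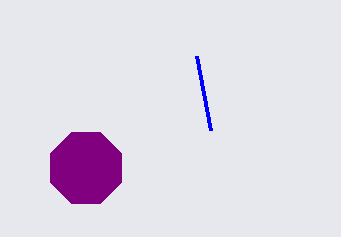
cx_1 = 86
r_1 = 38
x1_2 = 210
y1_2 = 130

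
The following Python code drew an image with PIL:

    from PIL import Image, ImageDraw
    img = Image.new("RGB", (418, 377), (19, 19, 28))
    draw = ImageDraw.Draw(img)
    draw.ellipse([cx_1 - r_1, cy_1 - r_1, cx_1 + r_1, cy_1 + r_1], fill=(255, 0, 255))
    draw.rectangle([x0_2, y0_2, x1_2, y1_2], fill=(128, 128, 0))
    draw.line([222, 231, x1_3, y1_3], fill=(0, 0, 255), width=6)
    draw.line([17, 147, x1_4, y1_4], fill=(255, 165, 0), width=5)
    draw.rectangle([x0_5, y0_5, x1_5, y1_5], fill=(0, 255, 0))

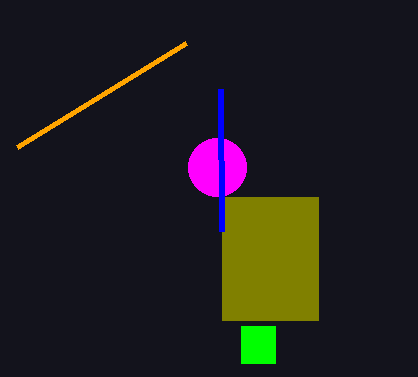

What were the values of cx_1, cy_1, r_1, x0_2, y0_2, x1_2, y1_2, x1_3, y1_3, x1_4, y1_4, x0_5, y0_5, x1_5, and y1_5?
cx_1 = 217
cy_1 = 167
r_1 = 29
x0_2 = 222
y0_2 = 197
x1_2 = 318
y1_2 = 320
x1_3 = 221
y1_3 = 89
x1_4 = 186
y1_4 = 43
x0_5 = 241
y0_5 = 326
x1_5 = 275
y1_5 = 363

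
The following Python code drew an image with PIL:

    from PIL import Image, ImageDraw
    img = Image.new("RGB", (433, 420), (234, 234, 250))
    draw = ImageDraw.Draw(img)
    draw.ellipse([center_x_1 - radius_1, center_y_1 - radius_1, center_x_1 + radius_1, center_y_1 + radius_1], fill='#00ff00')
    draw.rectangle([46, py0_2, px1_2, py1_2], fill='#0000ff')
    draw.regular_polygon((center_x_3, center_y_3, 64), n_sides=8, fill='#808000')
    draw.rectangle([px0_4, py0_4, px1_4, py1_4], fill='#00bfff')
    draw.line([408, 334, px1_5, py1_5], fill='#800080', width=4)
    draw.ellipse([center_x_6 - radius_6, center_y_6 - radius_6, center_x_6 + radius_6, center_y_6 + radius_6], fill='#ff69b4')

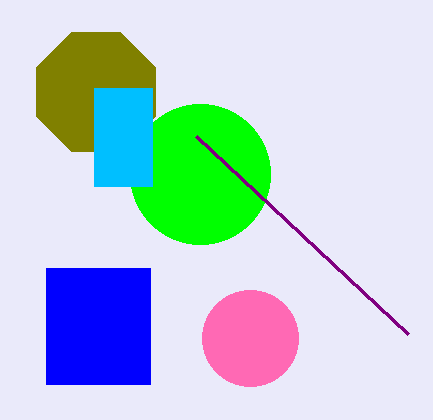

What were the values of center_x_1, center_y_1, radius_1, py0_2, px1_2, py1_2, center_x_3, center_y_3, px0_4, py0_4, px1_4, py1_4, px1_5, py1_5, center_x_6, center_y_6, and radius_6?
center_x_1 = 200; center_y_1 = 174; radius_1 = 70; py0_2 = 268; px1_2 = 150; py1_2 = 384; center_x_3 = 96; center_y_3 = 92; px0_4 = 94; py0_4 = 88; px1_4 = 152; py1_4 = 186; px1_5 = 196; py1_5 = 136; center_x_6 = 250; center_y_6 = 338; radius_6 = 48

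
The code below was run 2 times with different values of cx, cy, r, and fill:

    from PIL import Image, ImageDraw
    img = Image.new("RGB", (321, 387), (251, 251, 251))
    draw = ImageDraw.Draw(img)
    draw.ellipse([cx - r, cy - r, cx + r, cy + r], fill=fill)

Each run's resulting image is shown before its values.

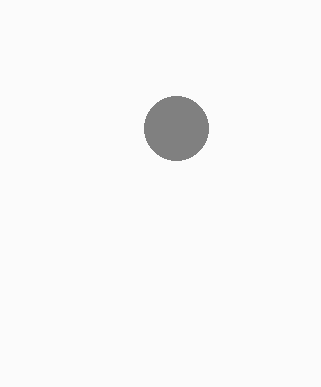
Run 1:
cx = 176
cy = 128
r = 32
fill = 'gray'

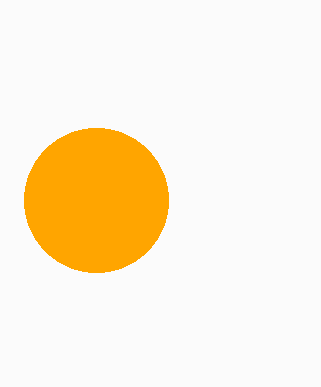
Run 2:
cx = 96, cy = 200, r = 72, fill = 'orange'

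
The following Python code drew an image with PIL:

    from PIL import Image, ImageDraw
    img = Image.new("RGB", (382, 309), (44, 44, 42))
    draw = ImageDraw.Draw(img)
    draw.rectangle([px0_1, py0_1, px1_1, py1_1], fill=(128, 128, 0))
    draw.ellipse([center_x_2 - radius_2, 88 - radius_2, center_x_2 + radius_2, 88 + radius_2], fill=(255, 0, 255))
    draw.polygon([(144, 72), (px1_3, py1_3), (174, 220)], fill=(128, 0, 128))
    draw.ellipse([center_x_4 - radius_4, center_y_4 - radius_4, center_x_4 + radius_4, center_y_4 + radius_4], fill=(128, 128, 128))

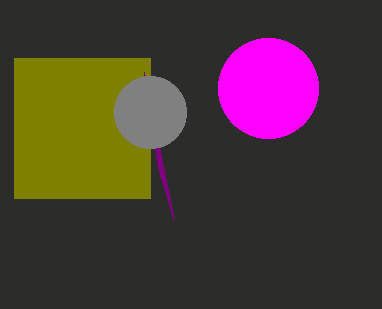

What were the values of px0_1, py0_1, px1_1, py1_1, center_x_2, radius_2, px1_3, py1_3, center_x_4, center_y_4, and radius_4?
px0_1 = 14; py0_1 = 58; px1_1 = 150; py1_1 = 198; center_x_2 = 268; radius_2 = 50; px1_3 = 158; py1_3 = 168; center_x_4 = 150; center_y_4 = 112; radius_4 = 36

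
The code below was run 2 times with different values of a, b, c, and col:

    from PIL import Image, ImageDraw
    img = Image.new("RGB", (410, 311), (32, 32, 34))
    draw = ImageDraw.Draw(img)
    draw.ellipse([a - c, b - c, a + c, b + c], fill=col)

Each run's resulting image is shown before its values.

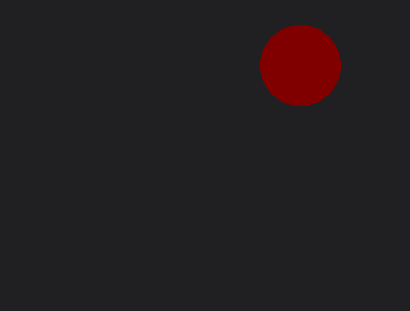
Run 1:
a = 300
b = 65
c = 40
col = 'maroon'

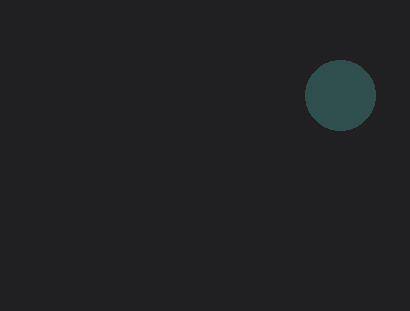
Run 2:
a = 340
b = 95
c = 35
col = 'darkslategray'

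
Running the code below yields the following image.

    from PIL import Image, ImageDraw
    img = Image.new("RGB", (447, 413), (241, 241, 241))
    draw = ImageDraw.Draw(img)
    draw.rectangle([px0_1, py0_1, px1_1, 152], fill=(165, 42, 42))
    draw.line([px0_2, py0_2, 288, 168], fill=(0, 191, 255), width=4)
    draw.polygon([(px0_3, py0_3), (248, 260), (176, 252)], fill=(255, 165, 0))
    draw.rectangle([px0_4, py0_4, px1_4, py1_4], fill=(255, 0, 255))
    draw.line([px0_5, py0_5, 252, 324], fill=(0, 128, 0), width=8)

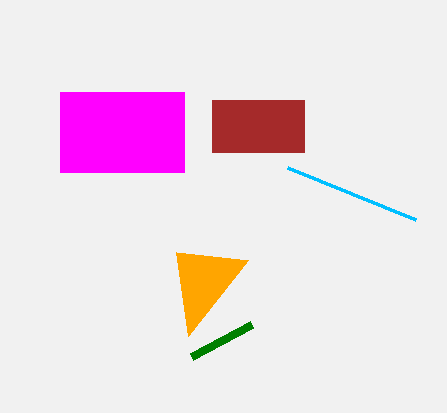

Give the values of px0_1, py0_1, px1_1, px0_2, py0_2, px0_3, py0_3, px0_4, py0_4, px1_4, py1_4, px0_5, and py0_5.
px0_1 = 212; py0_1 = 100; px1_1 = 304; px0_2 = 416; py0_2 = 220; px0_3 = 188; py0_3 = 336; px0_4 = 60; py0_4 = 92; px1_4 = 184; py1_4 = 172; px0_5 = 192; py0_5 = 356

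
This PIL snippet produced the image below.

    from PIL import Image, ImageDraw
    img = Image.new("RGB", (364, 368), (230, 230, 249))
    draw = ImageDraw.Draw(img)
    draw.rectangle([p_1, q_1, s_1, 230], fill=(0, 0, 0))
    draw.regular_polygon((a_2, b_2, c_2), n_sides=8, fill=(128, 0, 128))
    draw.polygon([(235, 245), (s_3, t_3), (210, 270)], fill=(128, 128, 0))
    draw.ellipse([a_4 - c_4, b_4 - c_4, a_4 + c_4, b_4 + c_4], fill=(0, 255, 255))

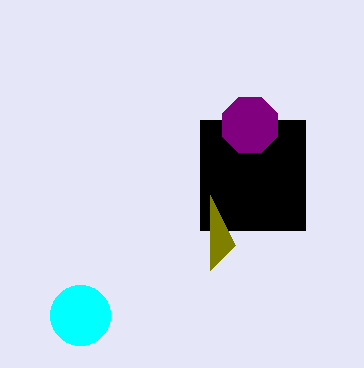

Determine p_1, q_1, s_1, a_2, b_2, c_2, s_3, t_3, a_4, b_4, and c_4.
p_1 = 200; q_1 = 120; s_1 = 305; a_2 = 250; b_2 = 125; c_2 = 30; s_3 = 210; t_3 = 195; a_4 = 80; b_4 = 315; c_4 = 30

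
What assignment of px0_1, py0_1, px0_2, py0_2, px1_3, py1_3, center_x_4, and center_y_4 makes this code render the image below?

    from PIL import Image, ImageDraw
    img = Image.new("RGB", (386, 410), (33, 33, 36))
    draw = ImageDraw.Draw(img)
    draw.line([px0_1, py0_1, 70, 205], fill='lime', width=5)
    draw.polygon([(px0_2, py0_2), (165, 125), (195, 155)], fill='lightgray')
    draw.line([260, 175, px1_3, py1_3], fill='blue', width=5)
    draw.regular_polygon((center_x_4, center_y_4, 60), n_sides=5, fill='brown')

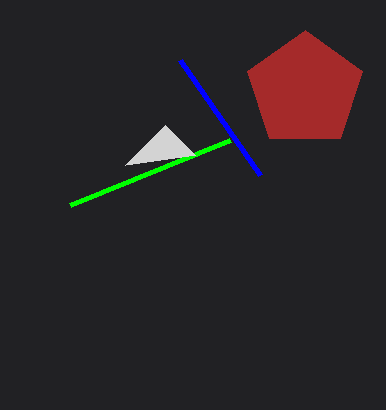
px0_1 = 230
py0_1 = 140
px0_2 = 125
py0_2 = 165
px1_3 = 180
py1_3 = 60
center_x_4 = 305
center_y_4 = 90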